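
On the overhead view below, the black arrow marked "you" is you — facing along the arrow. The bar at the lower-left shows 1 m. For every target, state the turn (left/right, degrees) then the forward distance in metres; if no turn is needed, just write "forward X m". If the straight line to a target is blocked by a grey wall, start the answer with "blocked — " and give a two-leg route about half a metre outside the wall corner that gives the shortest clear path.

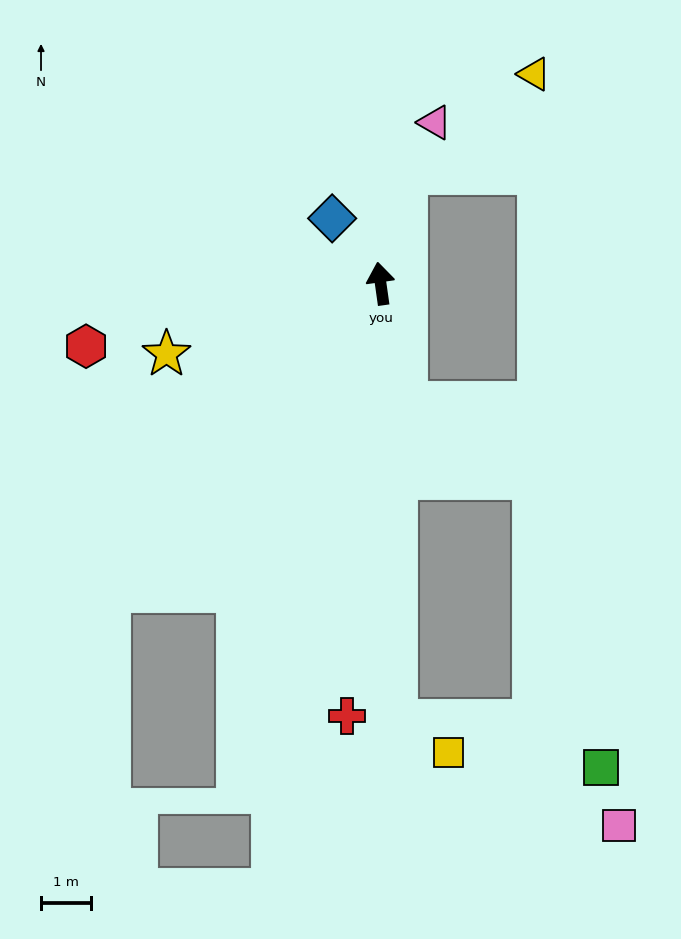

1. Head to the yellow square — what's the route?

blocked — turn left 174°, forward 8.7 m, then turn left 57°, forward 1.2 m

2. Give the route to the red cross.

turn left 167°, forward 8.6 m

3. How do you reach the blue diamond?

turn left 29°, forward 1.6 m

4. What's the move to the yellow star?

turn left 100°, forward 4.5 m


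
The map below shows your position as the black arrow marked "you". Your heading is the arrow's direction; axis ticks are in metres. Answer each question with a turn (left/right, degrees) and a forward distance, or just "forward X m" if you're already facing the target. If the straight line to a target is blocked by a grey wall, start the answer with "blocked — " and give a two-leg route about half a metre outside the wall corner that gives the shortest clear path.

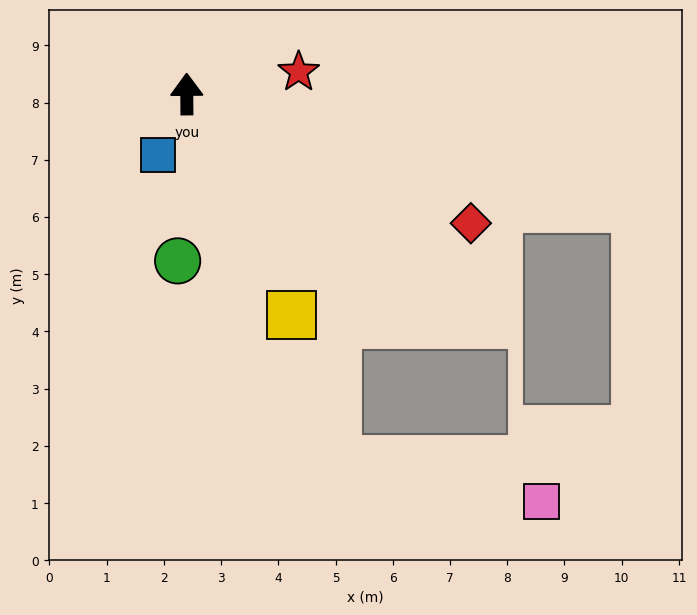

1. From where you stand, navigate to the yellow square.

turn right 155°, forward 4.3 m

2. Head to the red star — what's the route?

turn right 79°, forward 2.0 m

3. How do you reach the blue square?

turn left 154°, forward 1.2 m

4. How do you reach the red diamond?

turn right 115°, forward 5.5 m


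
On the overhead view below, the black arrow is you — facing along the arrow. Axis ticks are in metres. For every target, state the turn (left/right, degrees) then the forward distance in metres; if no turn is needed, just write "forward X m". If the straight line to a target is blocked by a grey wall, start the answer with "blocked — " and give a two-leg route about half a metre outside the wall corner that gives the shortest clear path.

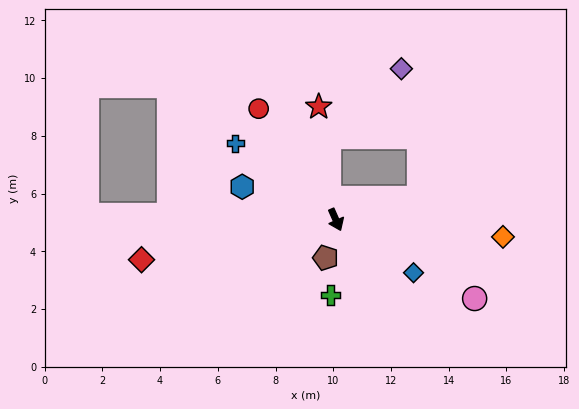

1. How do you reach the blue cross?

turn right 151°, forward 4.4 m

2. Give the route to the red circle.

turn right 169°, forward 4.7 m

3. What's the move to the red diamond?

turn right 102°, forward 6.9 m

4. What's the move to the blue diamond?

turn left 32°, forward 3.3 m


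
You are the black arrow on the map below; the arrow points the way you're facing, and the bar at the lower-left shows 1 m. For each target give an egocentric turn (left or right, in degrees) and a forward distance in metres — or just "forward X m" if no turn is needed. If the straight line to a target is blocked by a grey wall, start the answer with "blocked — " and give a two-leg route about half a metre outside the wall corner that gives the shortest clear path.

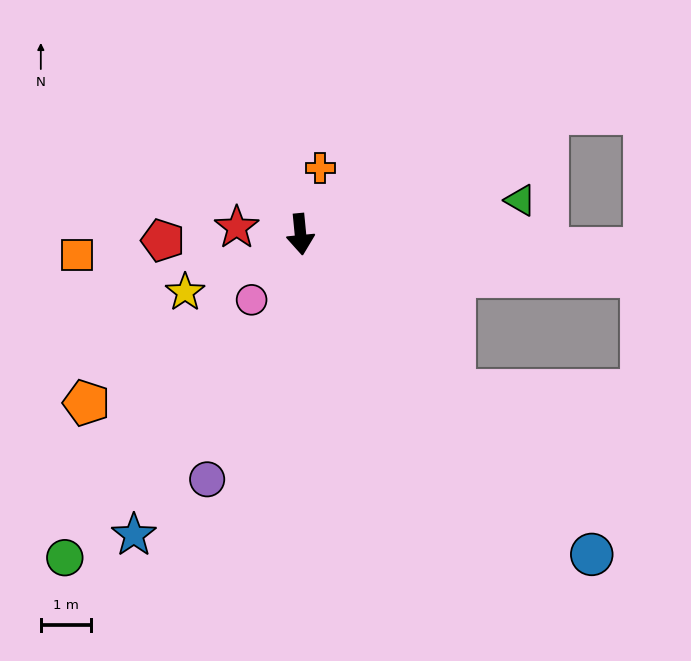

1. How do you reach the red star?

turn right 102°, forward 1.3 m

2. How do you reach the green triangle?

turn left 93°, forward 4.4 m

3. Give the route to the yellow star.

turn right 69°, forward 2.6 m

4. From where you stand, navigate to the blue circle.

turn left 37°, forward 8.6 m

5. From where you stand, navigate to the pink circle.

turn right 42°, forward 1.6 m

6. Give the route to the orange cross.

turn left 158°, forward 1.4 m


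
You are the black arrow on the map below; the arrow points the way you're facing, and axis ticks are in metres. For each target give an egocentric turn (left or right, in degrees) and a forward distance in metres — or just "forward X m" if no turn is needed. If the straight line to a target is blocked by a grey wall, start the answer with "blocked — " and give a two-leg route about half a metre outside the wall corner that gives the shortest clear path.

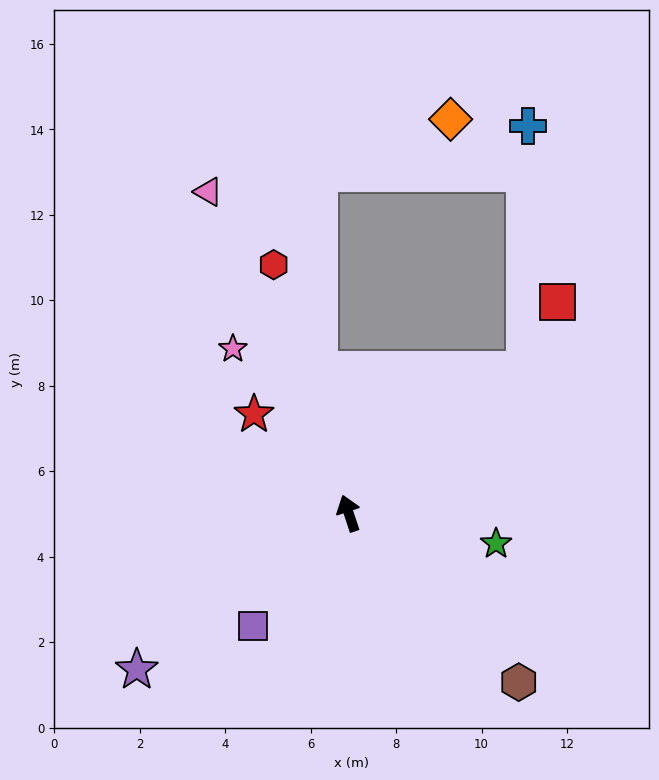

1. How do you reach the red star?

turn left 25°, forward 3.2 m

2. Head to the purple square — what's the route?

turn left 121°, forward 3.5 m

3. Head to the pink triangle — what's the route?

turn left 5°, forward 8.2 m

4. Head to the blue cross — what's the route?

blocked — turn right 69°, forward 5.3 m, then turn left 50°, forward 5.7 m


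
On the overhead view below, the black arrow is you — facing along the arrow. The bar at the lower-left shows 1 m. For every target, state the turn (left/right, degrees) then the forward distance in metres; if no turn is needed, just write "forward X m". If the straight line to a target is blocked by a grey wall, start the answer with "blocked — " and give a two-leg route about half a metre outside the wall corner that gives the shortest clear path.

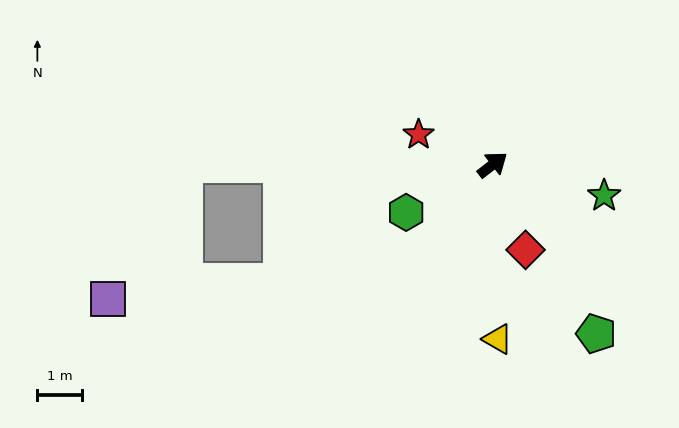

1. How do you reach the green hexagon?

turn left 171°, forward 2.2 m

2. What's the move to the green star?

turn right 53°, forward 2.6 m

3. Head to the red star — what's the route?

turn left 120°, forward 1.8 m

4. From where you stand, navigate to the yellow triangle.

turn right 126°, forward 3.9 m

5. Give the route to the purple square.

blocked — turn left 142°, forward 6.9 m, then turn left 61°, forward 3.5 m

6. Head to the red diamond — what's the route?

turn right 107°, forward 2.0 m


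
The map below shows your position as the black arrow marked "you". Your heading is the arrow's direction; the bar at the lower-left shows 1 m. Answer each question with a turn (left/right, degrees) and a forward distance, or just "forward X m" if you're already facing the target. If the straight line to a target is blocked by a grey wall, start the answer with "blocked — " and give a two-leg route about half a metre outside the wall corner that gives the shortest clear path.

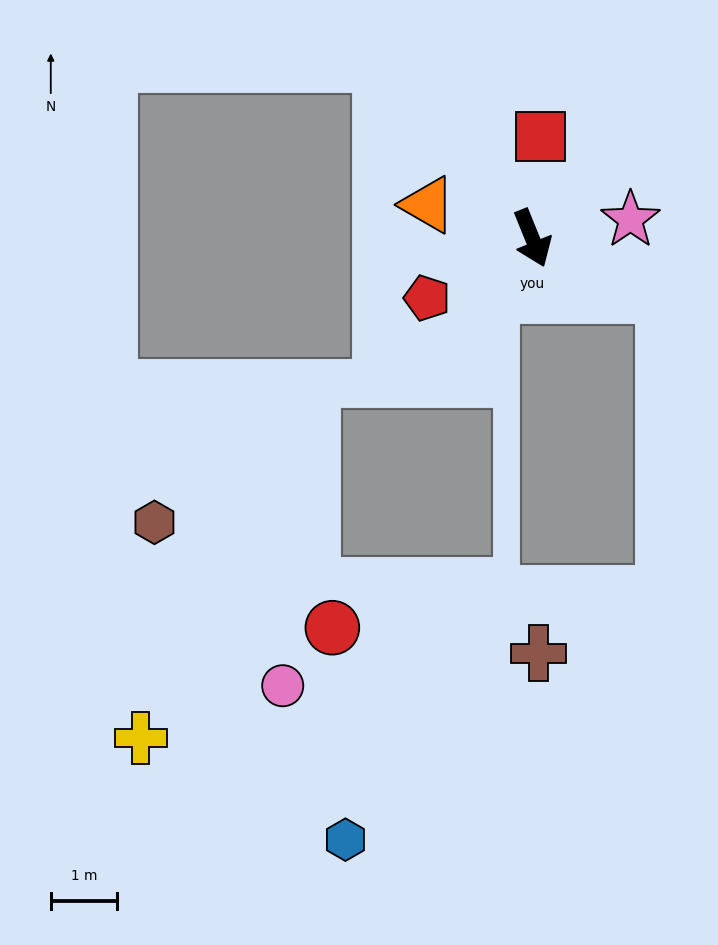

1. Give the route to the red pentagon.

turn right 82°, forward 1.8 m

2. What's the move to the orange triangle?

turn right 130°, forward 1.6 m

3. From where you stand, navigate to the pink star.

turn left 79°, forward 1.5 m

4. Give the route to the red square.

turn left 153°, forward 1.5 m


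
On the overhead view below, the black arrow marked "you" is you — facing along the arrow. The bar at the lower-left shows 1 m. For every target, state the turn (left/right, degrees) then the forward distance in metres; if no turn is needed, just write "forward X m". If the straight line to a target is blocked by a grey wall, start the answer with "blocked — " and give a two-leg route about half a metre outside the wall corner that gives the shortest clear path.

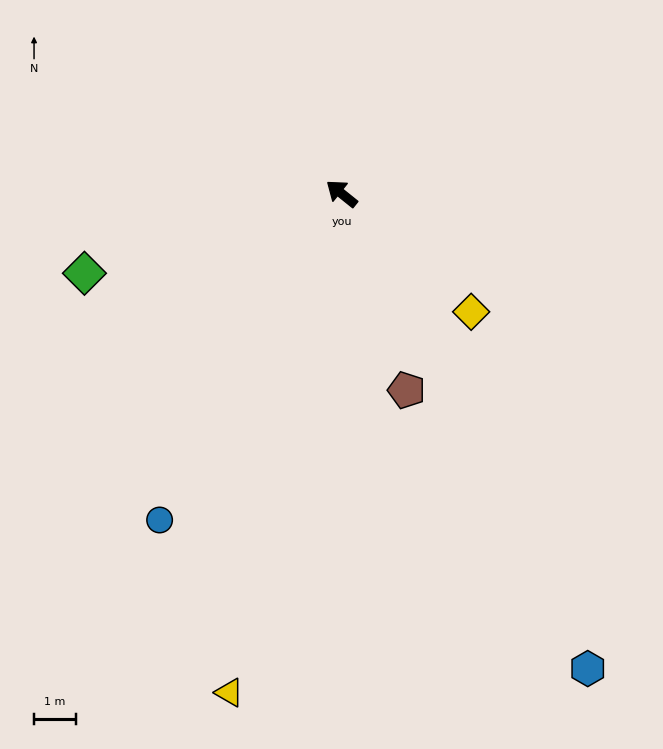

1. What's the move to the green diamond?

turn left 56°, forward 6.4 m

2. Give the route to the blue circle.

turn left 100°, forward 8.9 m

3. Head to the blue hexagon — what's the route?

turn left 156°, forward 12.8 m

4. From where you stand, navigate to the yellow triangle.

turn left 116°, forward 12.2 m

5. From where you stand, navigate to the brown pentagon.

turn left 147°, forward 4.9 m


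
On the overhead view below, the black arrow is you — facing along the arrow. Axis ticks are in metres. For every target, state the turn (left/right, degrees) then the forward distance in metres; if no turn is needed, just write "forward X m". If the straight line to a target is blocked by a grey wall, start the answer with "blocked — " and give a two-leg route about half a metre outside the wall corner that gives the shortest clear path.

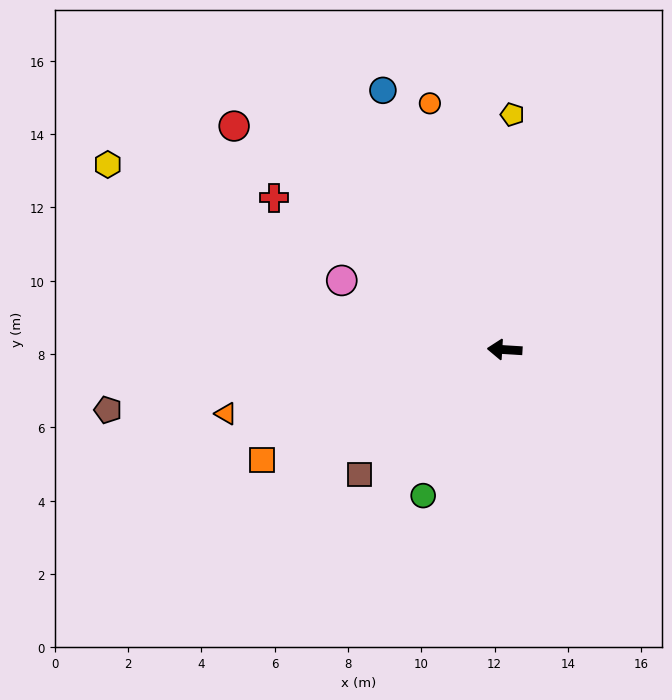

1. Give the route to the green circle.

turn left 64°, forward 4.6 m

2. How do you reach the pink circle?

turn right 19°, forward 4.8 m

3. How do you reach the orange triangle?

turn left 16°, forward 7.8 m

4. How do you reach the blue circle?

turn right 61°, forward 7.8 m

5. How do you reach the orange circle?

turn right 70°, forward 7.0 m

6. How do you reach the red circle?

turn right 36°, forward 9.6 m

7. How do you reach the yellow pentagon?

turn right 88°, forward 6.4 m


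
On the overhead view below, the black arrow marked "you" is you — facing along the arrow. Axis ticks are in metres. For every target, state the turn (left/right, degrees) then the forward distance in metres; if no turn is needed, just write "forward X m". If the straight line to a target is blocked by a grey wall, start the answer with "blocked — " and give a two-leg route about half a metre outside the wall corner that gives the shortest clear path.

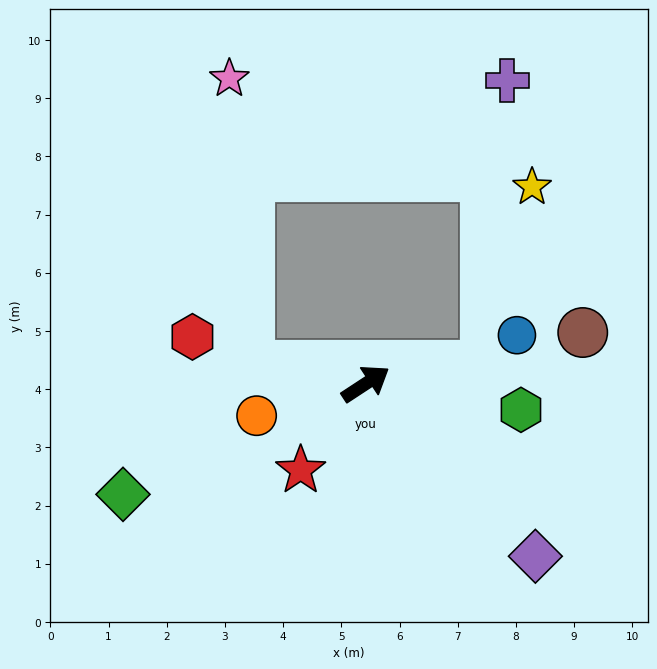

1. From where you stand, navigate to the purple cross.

blocked — turn right 25°, forward 2.1 m, then turn left 77°, forward 4.9 m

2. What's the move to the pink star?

blocked — turn left 138°, forward 2.0 m, then turn right 77°, forward 4.9 m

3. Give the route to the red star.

turn right 160°, forward 1.9 m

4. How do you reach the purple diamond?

turn right 79°, forward 4.2 m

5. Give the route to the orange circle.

turn left 163°, forward 2.0 m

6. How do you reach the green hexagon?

turn right 43°, forward 2.7 m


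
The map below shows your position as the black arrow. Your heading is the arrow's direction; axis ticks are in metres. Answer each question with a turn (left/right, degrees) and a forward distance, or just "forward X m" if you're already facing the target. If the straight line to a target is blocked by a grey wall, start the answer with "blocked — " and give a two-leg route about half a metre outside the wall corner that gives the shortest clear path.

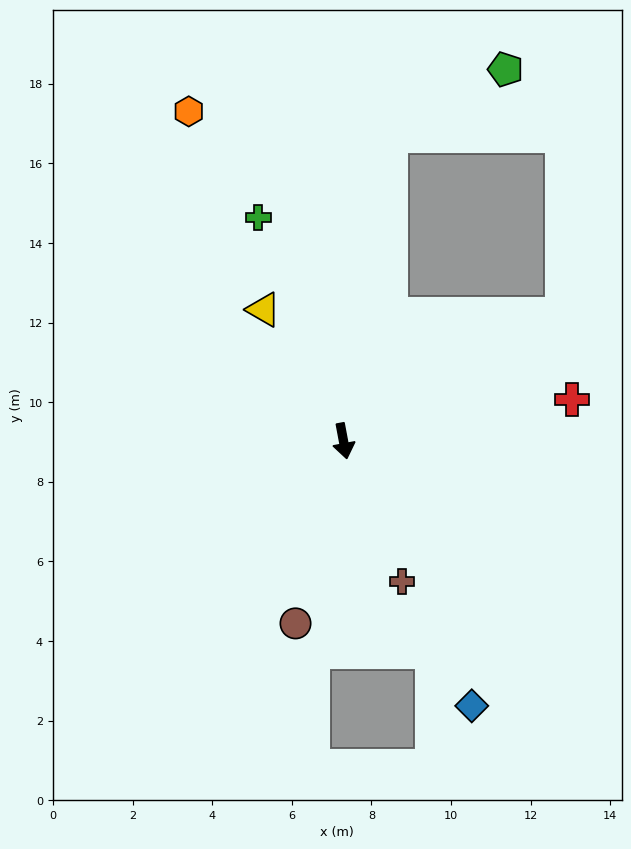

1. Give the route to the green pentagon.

blocked — turn left 160°, forward 7.8 m, then turn right 50°, forward 3.3 m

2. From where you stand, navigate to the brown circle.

turn right 25°, forward 4.7 m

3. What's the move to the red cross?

turn left 90°, forward 5.8 m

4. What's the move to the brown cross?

turn left 12°, forward 3.8 m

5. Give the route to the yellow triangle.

turn right 159°, forward 3.9 m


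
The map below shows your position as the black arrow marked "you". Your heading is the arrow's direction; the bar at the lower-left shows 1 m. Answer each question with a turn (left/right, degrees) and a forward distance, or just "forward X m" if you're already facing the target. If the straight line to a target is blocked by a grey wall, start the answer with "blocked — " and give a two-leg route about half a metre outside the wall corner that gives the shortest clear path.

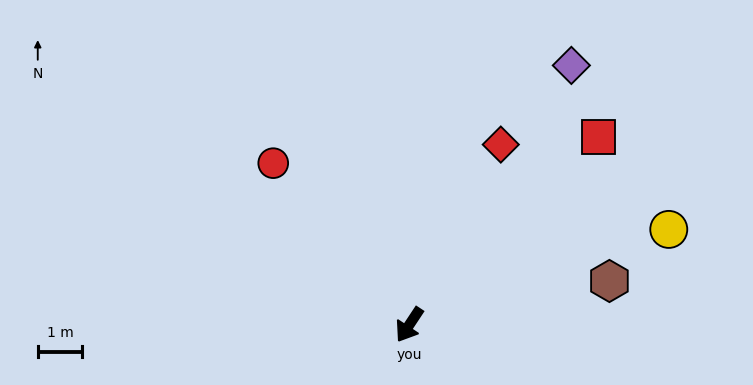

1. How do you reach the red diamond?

turn right 173°, forward 4.5 m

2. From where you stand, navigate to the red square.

turn left 168°, forward 6.0 m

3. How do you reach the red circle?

turn right 106°, forward 4.8 m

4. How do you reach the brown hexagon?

turn left 136°, forward 4.6 m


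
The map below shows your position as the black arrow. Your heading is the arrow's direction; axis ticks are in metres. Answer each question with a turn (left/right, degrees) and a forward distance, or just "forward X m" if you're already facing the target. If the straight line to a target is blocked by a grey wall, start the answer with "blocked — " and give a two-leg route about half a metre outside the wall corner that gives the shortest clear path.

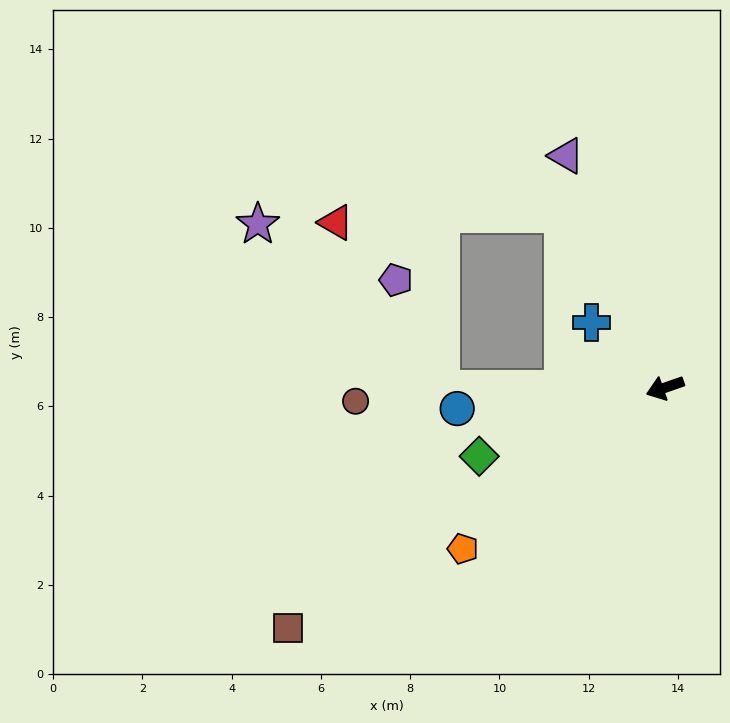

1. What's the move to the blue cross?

turn right 61°, forward 2.2 m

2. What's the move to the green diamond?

forward 4.4 m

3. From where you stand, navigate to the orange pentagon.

turn left 19°, forward 5.8 m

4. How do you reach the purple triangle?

turn right 86°, forward 5.6 m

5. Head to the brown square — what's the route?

turn left 13°, forward 10.0 m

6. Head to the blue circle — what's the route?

turn right 14°, forward 4.7 m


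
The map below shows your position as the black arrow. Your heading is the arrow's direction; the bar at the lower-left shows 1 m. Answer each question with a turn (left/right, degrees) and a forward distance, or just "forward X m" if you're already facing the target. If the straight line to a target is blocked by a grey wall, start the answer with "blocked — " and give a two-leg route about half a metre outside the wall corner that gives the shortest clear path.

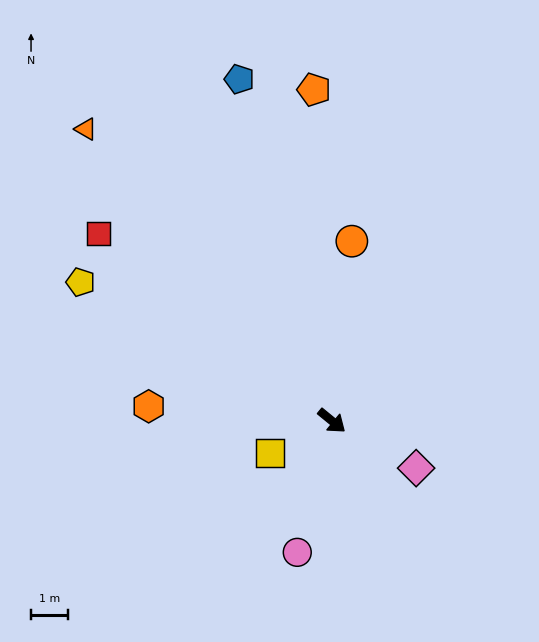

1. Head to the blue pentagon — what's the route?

turn left 144°, forward 9.6 m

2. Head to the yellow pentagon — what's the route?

turn right 170°, forward 7.8 m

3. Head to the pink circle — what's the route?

turn right 65°, forward 3.7 m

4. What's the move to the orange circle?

turn left 123°, forward 4.9 m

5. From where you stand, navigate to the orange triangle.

turn left 169°, forward 10.3 m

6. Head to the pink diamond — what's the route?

turn left 10°, forward 2.6 m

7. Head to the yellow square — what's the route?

turn right 113°, forward 1.9 m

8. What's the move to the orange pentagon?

turn left 132°, forward 9.0 m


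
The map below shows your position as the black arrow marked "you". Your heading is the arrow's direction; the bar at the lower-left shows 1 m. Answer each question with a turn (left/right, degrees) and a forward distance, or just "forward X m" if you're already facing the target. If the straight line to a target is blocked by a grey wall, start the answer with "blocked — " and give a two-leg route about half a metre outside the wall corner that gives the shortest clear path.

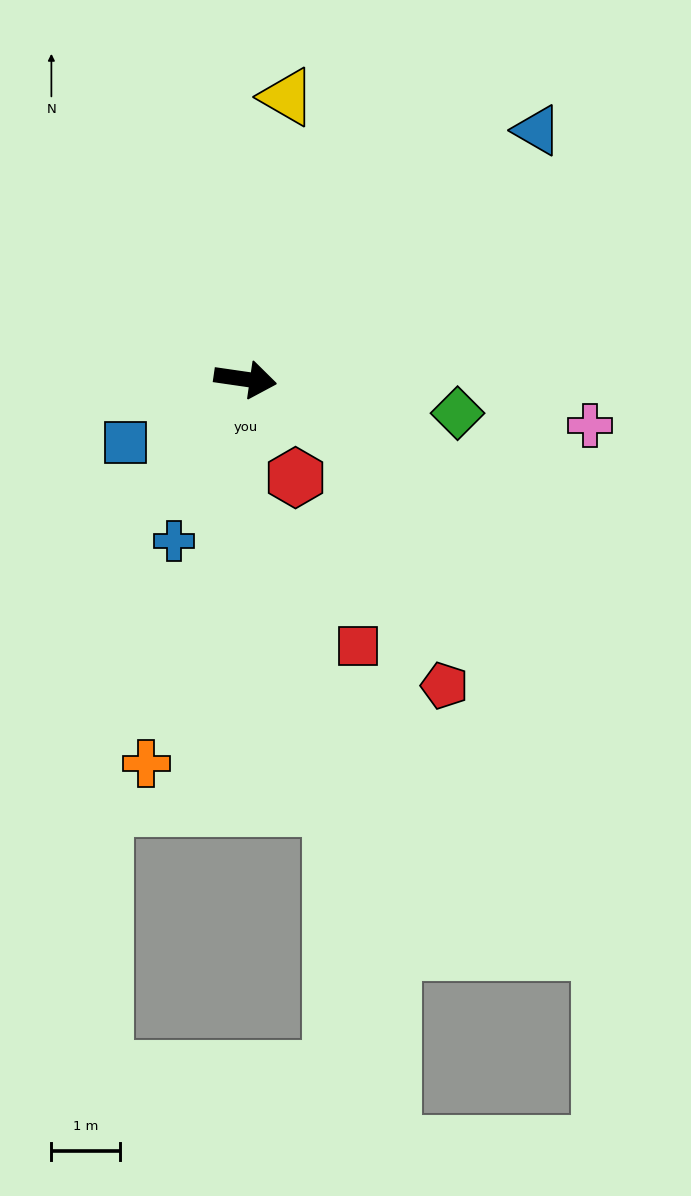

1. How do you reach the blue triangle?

turn left 49°, forward 5.6 m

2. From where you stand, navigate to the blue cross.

turn right 106°, forward 2.6 m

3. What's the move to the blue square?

turn right 144°, forward 2.0 m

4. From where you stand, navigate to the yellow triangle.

turn left 90°, forward 4.2 m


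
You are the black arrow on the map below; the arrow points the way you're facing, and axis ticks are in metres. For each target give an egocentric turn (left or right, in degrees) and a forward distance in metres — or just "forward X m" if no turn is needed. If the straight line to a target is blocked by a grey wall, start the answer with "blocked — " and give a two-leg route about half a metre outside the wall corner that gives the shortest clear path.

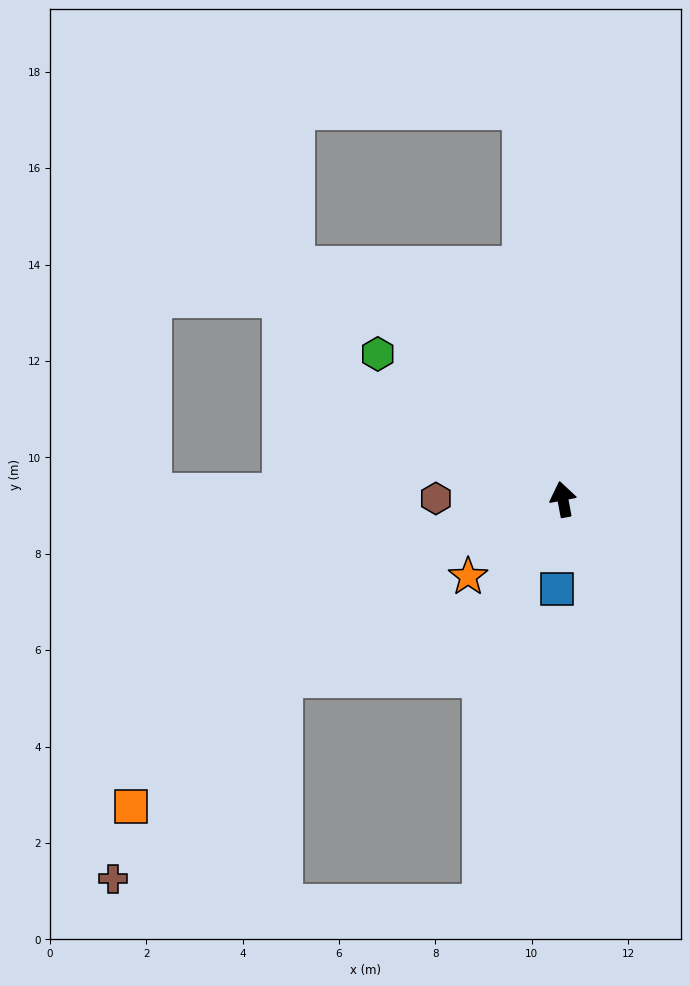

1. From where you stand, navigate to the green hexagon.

turn left 41°, forward 4.9 m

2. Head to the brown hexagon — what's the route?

turn left 79°, forward 2.6 m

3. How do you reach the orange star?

turn left 119°, forward 2.5 m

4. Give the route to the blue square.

turn left 166°, forward 1.9 m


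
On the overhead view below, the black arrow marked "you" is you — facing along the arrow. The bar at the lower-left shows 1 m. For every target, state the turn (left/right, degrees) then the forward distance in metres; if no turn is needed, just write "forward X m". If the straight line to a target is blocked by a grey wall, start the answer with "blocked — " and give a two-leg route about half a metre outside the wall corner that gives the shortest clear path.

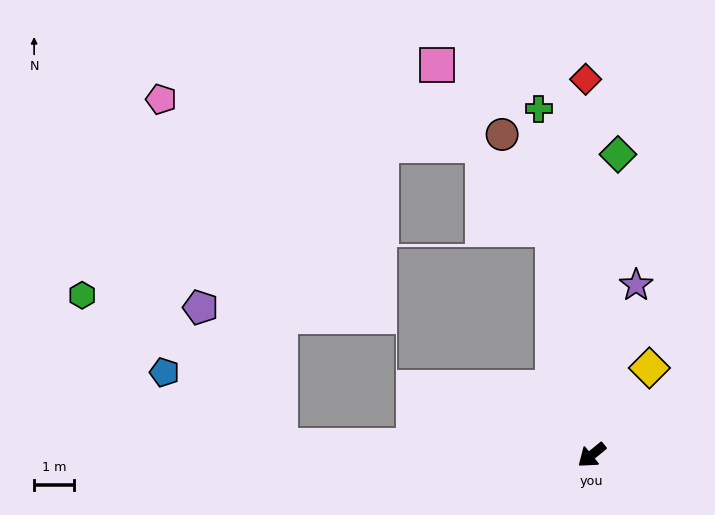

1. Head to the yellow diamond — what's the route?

turn right 163°, forward 2.6 m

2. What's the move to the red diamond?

turn right 128°, forward 9.4 m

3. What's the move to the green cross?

turn right 120°, forward 8.8 m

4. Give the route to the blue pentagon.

blocked — turn right 41°, forward 7.8 m, then turn right 30°, forward 3.4 m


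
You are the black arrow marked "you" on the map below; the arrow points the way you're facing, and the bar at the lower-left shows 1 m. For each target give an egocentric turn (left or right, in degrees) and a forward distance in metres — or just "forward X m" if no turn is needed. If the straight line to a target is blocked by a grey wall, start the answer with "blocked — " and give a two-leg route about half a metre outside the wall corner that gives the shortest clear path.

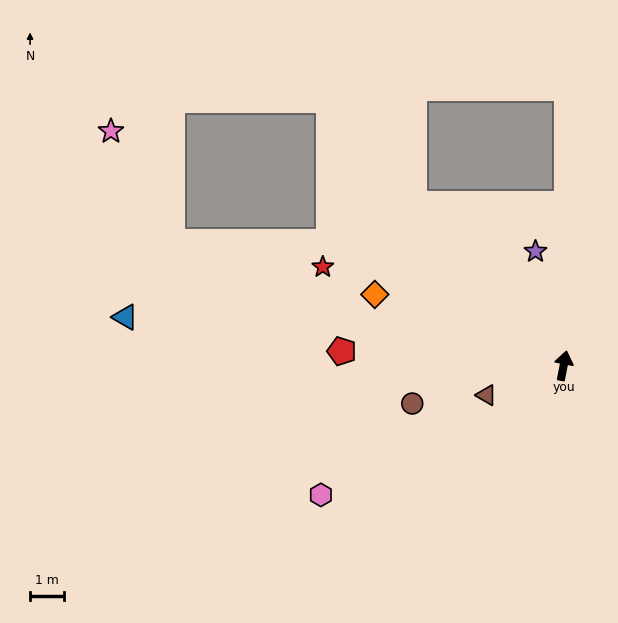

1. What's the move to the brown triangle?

turn left 122°, forward 2.5 m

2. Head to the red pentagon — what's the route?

turn left 97°, forward 6.6 m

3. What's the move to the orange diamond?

turn left 80°, forward 6.0 m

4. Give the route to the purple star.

turn left 25°, forward 3.5 m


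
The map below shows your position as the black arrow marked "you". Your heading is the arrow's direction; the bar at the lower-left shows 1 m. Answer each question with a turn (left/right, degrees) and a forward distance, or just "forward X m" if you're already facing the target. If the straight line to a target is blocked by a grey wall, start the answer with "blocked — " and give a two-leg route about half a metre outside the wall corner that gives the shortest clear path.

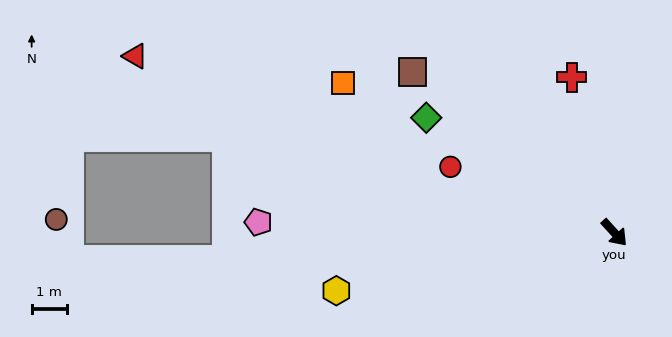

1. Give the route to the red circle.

turn right 154°, forward 5.1 m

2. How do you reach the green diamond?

turn right 164°, forward 6.3 m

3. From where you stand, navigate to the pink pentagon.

turn right 134°, forward 10.2 m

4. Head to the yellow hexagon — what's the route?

turn right 121°, forward 8.1 m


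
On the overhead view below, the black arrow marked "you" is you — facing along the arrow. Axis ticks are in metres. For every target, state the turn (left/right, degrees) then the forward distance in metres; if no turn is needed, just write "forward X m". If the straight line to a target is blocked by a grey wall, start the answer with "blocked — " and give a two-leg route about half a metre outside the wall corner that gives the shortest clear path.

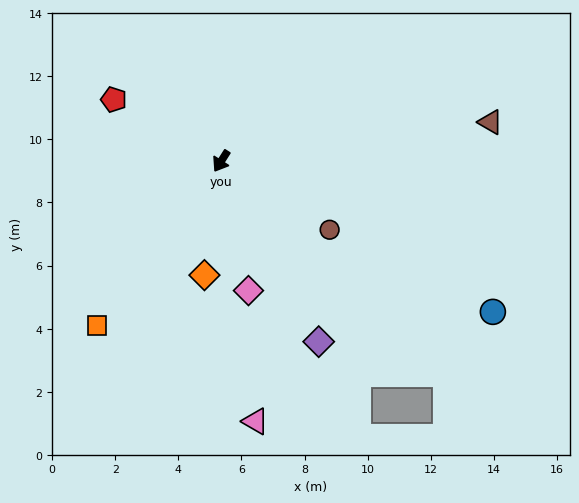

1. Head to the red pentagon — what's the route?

turn right 87°, forward 3.9 m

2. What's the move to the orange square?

turn right 5°, forward 6.5 m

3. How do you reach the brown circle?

turn left 90°, forward 4.1 m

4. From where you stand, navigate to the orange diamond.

turn left 24°, forward 3.7 m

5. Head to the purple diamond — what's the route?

turn left 61°, forward 6.5 m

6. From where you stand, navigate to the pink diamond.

turn left 44°, forward 4.2 m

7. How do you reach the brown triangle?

turn left 131°, forward 8.6 m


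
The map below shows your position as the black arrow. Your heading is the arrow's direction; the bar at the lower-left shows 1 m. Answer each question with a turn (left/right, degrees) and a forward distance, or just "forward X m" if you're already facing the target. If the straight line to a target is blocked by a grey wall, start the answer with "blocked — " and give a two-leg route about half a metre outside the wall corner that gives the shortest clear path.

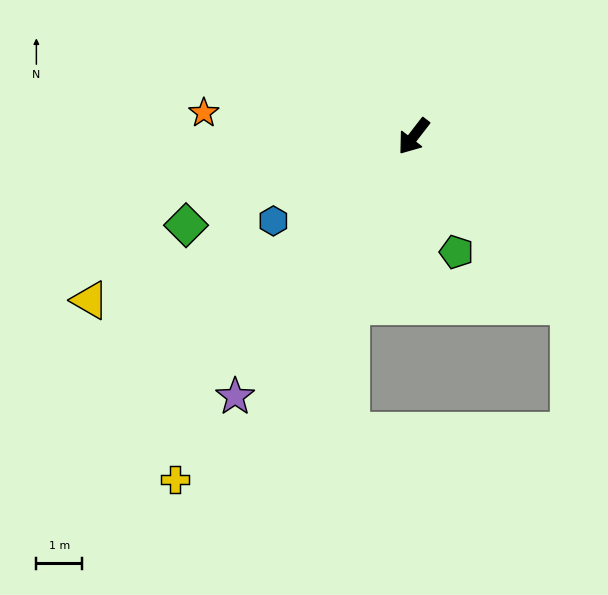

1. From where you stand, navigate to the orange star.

turn right 59°, forward 4.6 m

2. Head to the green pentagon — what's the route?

turn left 58°, forward 2.7 m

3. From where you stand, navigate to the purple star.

turn left 3°, forward 6.9 m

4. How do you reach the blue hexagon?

turn right 21°, forward 3.6 m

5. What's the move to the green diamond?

turn right 31°, forward 5.3 m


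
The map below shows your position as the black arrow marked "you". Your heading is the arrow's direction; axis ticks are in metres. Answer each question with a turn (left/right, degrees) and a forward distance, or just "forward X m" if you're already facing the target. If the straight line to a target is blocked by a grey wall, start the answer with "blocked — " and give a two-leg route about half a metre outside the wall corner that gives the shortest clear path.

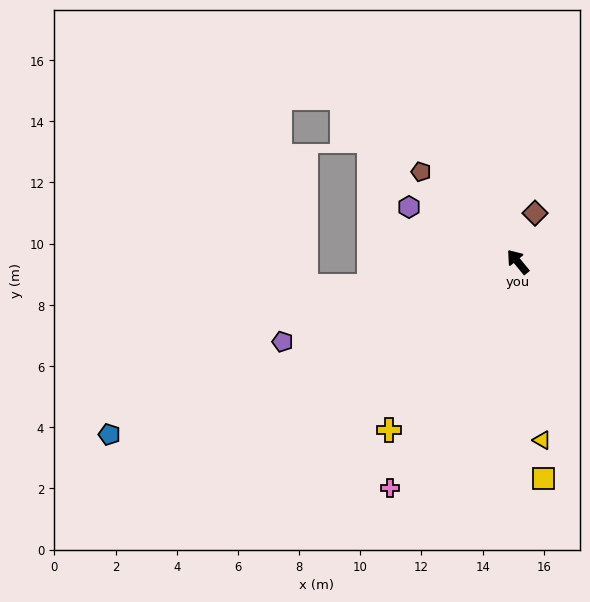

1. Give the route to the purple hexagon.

turn left 24°, forward 4.0 m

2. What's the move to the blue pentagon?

turn left 74°, forward 14.5 m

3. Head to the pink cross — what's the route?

turn left 111°, forward 8.5 m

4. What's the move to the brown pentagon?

turn left 8°, forward 4.3 m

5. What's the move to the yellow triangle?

turn left 149°, forward 5.9 m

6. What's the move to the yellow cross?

turn left 103°, forward 6.9 m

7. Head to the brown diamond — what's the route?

turn right 59°, forward 1.7 m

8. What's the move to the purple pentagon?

turn left 69°, forward 8.1 m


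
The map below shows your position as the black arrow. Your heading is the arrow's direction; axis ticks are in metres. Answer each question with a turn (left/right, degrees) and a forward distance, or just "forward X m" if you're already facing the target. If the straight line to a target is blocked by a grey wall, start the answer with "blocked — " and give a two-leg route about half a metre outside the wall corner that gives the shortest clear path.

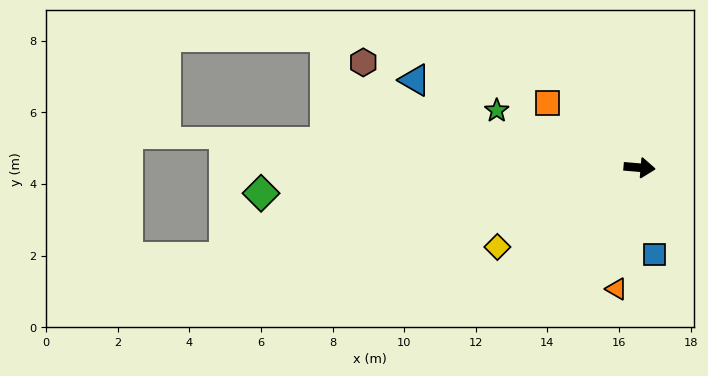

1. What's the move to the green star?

turn left 163°, forward 4.3 m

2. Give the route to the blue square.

turn right 75°, forward 2.5 m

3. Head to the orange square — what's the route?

turn left 150°, forward 3.1 m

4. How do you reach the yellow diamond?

turn right 146°, forward 4.5 m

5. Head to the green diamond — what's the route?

turn right 171°, forward 10.6 m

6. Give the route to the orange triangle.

turn right 96°, forward 3.4 m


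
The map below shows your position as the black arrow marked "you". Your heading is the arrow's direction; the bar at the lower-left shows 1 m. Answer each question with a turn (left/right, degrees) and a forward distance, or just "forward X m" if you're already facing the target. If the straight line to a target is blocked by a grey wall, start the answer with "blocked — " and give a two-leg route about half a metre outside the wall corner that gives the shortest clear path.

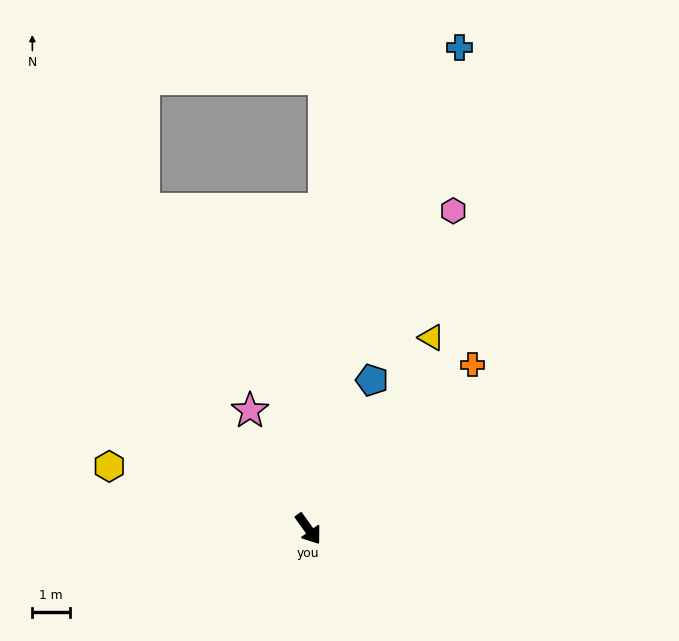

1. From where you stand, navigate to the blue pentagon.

turn left 121°, forward 4.3 m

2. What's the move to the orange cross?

turn left 99°, forward 6.2 m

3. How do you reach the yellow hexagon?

turn right 143°, forward 5.5 m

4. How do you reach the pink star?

turn left 170°, forward 3.5 m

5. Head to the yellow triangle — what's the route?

turn left 112°, forward 6.1 m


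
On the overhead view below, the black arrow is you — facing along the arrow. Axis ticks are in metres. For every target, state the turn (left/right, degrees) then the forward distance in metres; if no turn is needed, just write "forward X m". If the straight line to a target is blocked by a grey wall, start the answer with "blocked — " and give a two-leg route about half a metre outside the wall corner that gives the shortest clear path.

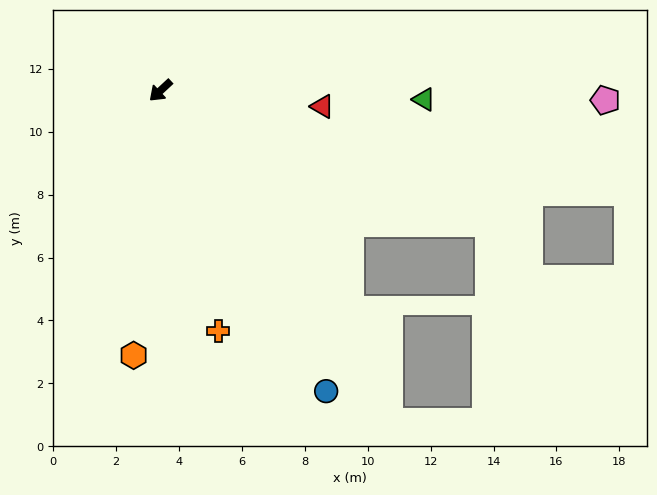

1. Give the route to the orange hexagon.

turn left 41°, forward 8.5 m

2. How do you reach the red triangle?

turn left 132°, forward 5.2 m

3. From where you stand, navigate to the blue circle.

turn left 76°, forward 10.9 m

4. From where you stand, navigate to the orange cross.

turn left 61°, forward 7.9 m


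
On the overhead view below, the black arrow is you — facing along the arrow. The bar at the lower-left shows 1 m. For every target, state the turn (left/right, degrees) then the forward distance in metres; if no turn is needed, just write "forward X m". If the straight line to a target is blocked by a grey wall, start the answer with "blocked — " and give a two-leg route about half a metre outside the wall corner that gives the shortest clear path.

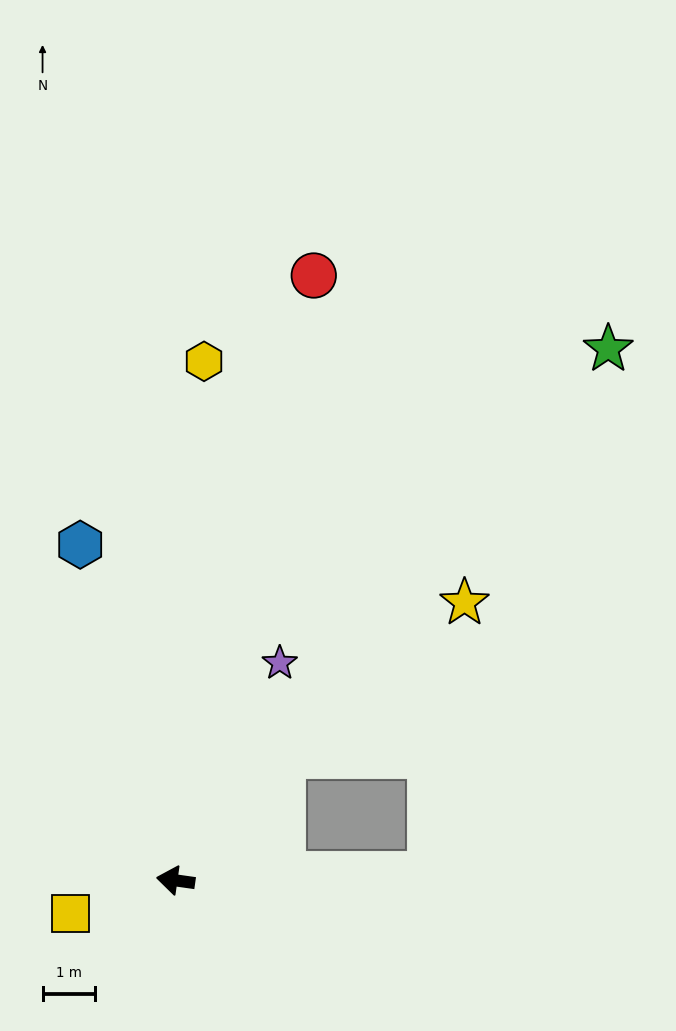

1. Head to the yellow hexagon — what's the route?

turn right 85°, forward 9.8 m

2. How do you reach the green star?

turn right 121°, forward 13.0 m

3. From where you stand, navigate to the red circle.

turn right 95°, forward 11.7 m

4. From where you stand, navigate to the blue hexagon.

turn right 66°, forward 6.6 m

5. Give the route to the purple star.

turn right 108°, forward 4.6 m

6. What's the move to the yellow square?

turn left 25°, forward 2.1 m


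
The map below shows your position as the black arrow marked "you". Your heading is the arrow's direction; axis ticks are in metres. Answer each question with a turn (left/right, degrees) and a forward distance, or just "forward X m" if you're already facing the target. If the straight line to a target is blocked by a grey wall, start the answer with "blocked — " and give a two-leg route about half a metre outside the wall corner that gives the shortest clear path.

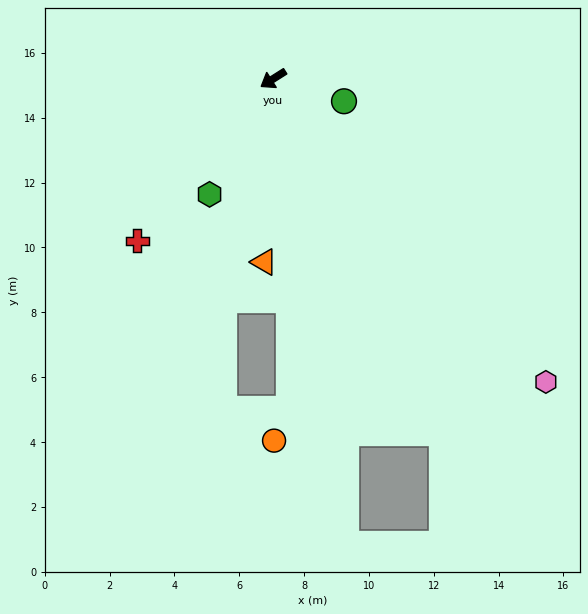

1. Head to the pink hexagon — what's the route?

turn left 100°, forward 12.6 m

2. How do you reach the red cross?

turn left 18°, forward 6.5 m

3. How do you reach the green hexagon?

turn left 29°, forward 4.1 m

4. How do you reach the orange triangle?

turn left 55°, forward 5.7 m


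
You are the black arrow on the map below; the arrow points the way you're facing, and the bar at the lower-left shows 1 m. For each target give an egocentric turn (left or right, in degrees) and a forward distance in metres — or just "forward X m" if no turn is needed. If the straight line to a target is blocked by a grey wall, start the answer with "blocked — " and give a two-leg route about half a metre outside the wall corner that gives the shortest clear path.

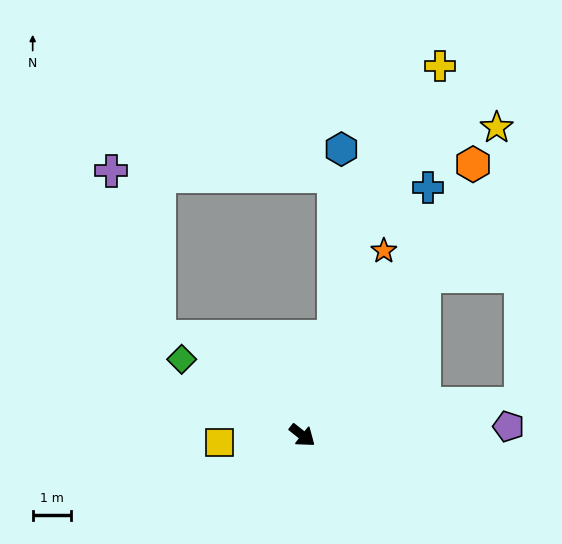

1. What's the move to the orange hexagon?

turn left 96°, forward 8.4 m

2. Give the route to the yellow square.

turn right 137°, forward 2.2 m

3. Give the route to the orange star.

turn left 105°, forward 5.3 m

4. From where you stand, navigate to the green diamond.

turn right 174°, forward 3.8 m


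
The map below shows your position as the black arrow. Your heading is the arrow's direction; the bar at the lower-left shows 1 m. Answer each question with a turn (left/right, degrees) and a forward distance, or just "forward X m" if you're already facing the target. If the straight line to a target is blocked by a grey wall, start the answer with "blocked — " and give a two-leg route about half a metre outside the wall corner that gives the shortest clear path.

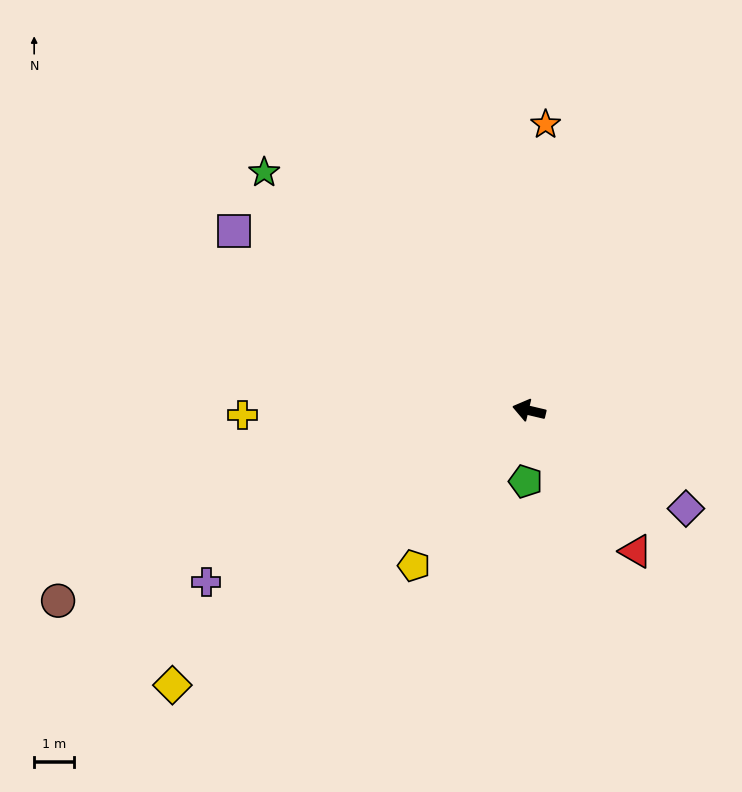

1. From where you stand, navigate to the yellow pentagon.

turn left 67°, forward 4.8 m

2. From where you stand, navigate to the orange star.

turn right 80°, forward 7.1 m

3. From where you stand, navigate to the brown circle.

turn left 35°, forward 12.7 m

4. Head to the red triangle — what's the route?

turn left 140°, forward 4.4 m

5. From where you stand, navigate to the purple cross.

turn left 41°, forward 9.1 m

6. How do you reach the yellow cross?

turn left 14°, forward 7.1 m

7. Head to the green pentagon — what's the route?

turn left 100°, forward 1.8 m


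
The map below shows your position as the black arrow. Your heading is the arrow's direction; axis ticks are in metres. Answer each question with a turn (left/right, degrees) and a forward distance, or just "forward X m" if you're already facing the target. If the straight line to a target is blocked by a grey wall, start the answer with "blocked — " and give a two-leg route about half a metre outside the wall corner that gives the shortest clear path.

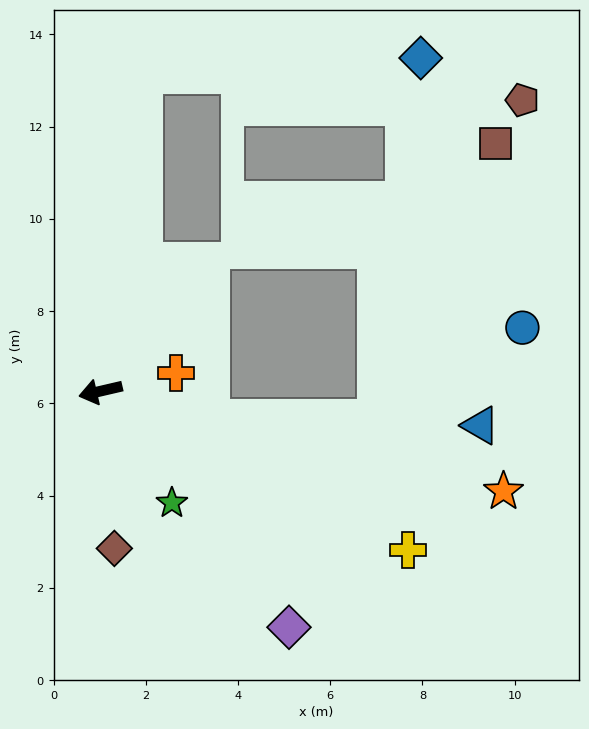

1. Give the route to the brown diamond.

turn left 82°, forward 3.4 m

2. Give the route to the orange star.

turn left 153°, forward 9.0 m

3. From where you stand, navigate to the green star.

turn left 110°, forward 2.9 m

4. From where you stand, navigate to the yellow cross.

turn left 140°, forward 7.5 m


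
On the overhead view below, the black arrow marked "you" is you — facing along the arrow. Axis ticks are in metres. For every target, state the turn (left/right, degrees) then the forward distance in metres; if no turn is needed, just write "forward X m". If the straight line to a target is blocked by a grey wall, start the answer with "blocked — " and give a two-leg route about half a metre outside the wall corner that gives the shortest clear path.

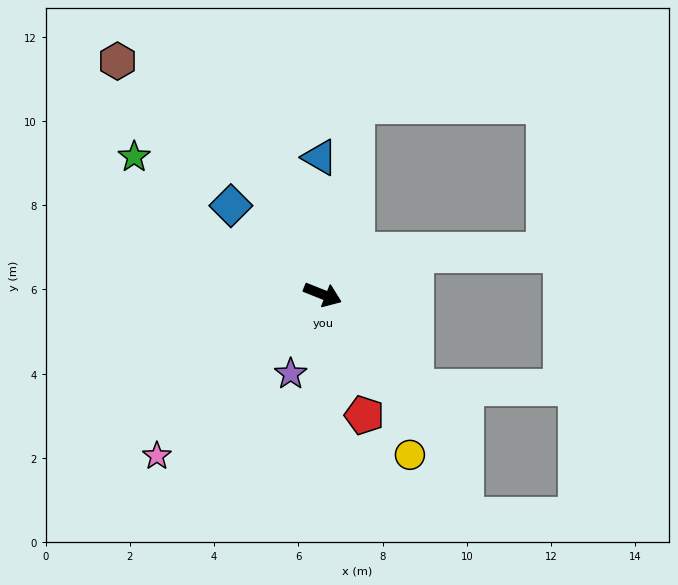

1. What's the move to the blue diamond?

turn left 158°, forward 3.0 m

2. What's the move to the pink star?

turn right 114°, forward 5.5 m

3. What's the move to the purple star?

turn right 90°, forward 2.0 m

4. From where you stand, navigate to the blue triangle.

turn left 113°, forward 3.3 m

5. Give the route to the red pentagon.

turn right 49°, forward 3.0 m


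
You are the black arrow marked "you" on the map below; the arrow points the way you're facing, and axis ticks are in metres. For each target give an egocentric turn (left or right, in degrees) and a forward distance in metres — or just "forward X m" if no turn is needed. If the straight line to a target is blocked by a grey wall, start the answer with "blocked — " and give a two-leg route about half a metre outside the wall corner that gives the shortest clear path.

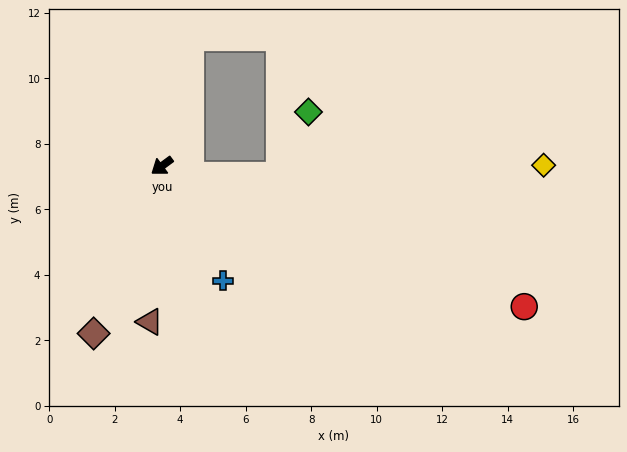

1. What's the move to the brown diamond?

turn left 31°, forward 5.5 m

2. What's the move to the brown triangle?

turn left 49°, forward 4.8 m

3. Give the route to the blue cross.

turn left 82°, forward 4.0 m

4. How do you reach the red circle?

turn left 122°, forward 11.9 m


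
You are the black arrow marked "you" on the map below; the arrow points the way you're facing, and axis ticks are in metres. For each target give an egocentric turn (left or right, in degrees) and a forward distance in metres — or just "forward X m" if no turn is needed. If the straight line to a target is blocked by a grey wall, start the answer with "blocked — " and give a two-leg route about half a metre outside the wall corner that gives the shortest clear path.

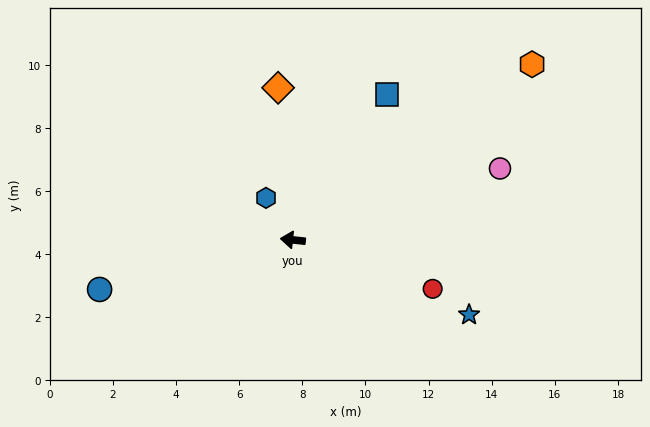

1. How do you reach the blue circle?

turn left 20°, forward 6.3 m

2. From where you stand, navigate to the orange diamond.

turn right 78°, forward 4.8 m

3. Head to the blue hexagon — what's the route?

turn right 51°, forward 1.6 m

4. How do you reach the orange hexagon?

turn right 138°, forward 9.4 m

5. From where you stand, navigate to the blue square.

turn right 117°, forward 5.5 m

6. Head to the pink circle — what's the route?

turn right 155°, forward 6.9 m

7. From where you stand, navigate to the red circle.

turn left 167°, forward 4.7 m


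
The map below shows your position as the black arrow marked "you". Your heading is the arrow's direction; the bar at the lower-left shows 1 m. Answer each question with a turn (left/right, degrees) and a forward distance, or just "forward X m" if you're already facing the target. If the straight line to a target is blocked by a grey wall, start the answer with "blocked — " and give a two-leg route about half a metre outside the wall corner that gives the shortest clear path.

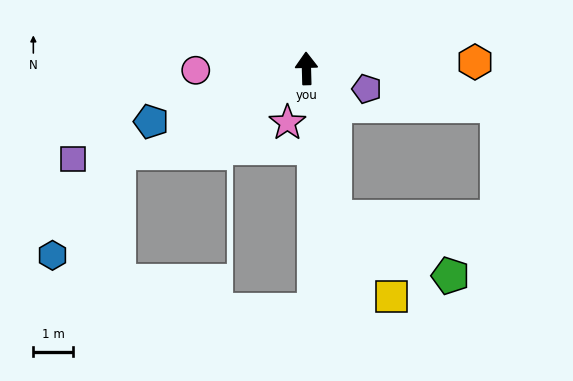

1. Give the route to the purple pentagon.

turn right 110°, forward 1.6 m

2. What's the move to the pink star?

turn left 159°, forward 1.4 m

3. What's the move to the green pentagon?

blocked — turn right 170°, forward 3.8 m, then turn left 51°, forward 3.2 m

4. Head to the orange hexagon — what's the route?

turn right 89°, forward 4.2 m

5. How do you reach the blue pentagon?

turn left 107°, forward 4.1 m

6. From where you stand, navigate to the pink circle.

turn left 89°, forward 2.8 m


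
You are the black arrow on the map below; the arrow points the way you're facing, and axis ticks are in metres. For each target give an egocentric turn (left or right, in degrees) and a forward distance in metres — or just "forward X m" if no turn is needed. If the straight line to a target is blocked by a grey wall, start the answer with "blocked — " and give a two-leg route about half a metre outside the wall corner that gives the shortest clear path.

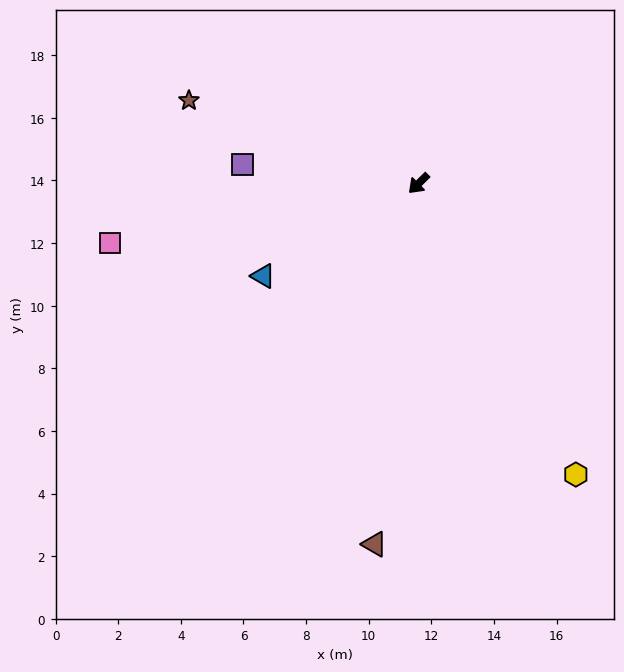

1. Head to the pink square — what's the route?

turn right 34°, forward 10.0 m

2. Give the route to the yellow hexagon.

turn left 74°, forward 10.6 m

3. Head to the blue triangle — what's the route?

turn right 14°, forward 5.8 m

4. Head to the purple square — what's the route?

turn right 51°, forward 5.7 m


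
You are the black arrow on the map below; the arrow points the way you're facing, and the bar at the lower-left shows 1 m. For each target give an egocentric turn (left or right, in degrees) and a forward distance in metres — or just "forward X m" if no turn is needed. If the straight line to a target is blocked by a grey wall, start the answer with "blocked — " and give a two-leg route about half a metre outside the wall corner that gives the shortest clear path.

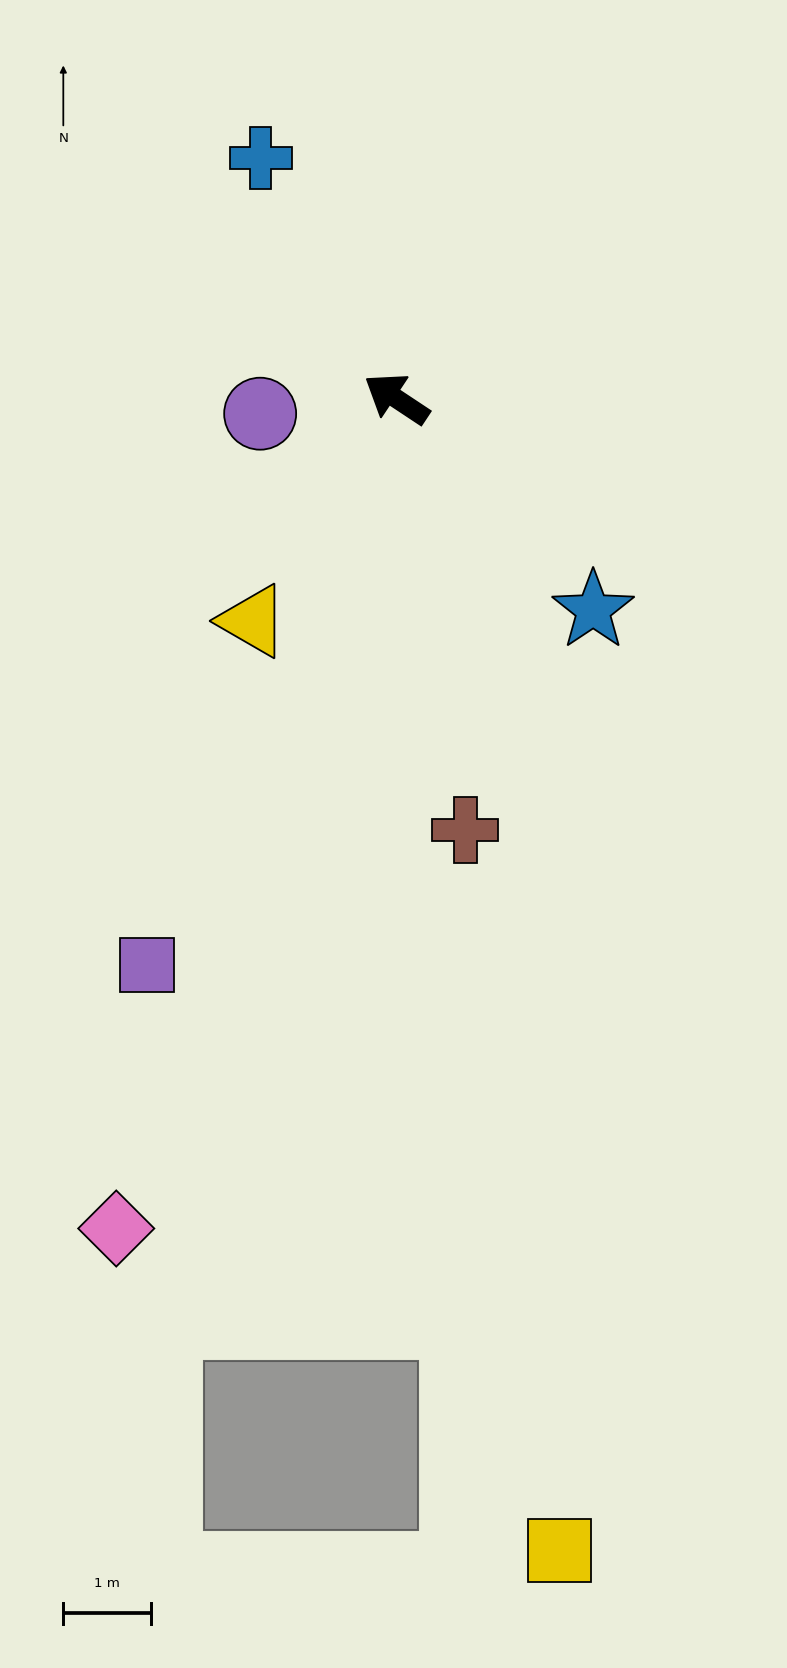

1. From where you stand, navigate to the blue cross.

turn right 27°, forward 3.1 m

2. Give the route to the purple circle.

turn left 40°, forward 1.6 m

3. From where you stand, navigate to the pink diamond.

turn left 105°, forward 10.0 m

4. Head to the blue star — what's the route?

turn left 166°, forward 3.3 m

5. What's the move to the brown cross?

turn left 133°, forward 5.0 m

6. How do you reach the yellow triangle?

turn left 91°, forward 3.0 m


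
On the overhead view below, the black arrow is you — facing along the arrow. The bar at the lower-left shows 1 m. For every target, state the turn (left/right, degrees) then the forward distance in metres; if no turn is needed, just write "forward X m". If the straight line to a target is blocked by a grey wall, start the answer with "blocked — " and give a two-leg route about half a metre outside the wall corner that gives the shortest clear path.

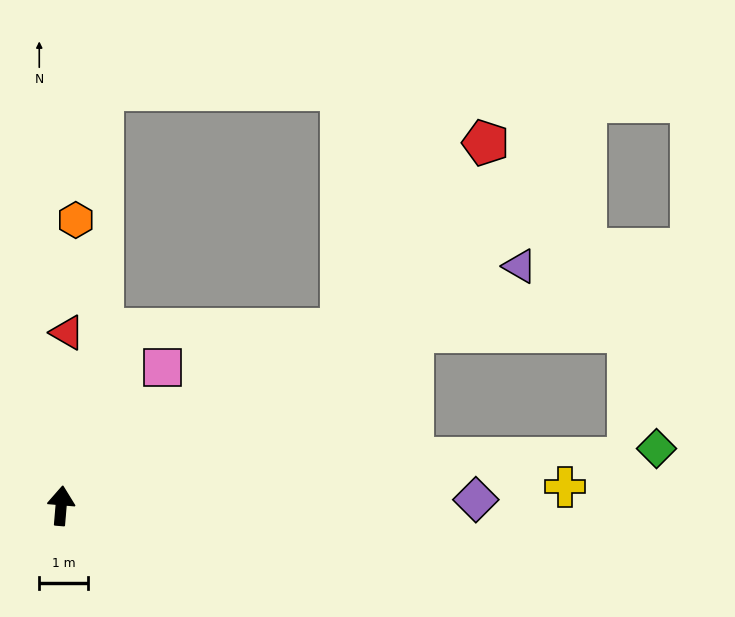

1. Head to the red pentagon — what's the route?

blocked — turn right 53°, forward 6.8 m, then turn left 20°, forward 4.8 m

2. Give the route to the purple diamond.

turn right 84°, forward 8.5 m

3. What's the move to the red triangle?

turn left 3°, forward 3.5 m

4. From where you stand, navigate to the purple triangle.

turn right 58°, forward 10.5 m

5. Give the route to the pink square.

turn right 31°, forward 3.5 m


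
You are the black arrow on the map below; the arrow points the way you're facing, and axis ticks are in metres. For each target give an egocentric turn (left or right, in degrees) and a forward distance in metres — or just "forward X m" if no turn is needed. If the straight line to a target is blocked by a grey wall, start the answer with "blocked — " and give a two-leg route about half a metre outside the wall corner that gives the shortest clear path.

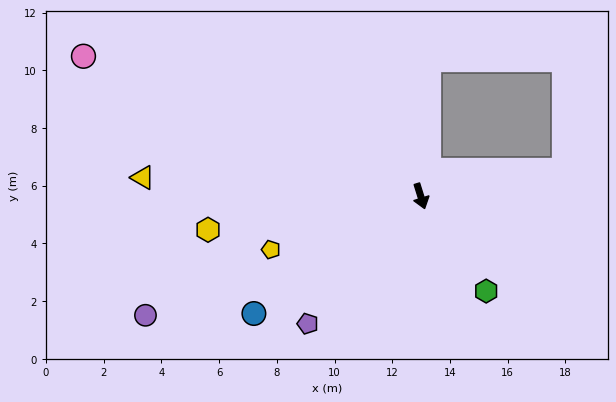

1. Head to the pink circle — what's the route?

turn right 130°, forward 12.6 m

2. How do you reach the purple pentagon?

turn right 59°, forward 5.9 m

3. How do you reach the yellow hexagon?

turn right 98°, forward 7.5 m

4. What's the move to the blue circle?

turn right 72°, forward 7.1 m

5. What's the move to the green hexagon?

turn left 17°, forward 4.0 m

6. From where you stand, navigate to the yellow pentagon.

turn right 88°, forward 5.5 m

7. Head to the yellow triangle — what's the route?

turn right 111°, forward 9.7 m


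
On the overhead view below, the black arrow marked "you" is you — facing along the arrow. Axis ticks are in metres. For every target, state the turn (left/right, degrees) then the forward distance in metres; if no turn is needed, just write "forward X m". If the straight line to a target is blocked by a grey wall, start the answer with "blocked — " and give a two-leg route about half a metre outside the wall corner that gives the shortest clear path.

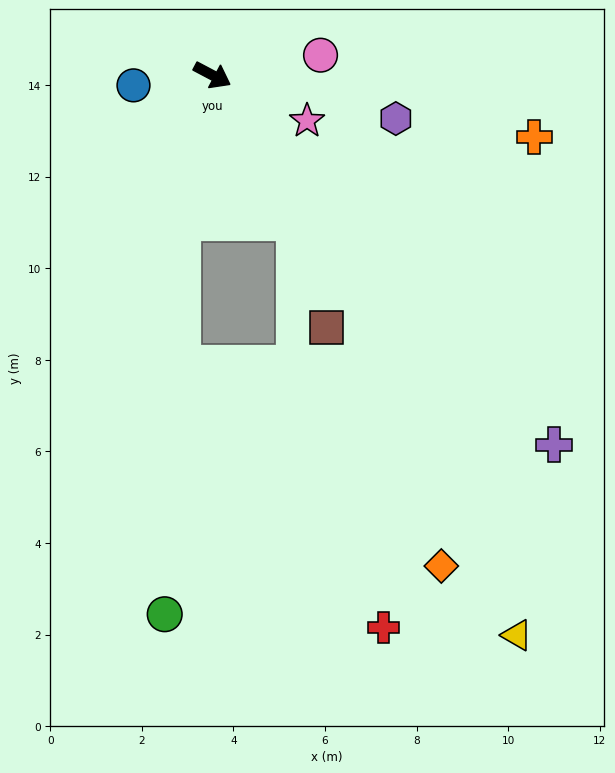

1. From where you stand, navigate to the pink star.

turn left 2°, forward 2.3 m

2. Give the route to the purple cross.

turn right 19°, forward 11.0 m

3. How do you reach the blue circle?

turn right 145°, forward 1.7 m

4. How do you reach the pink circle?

turn left 38°, forward 2.4 m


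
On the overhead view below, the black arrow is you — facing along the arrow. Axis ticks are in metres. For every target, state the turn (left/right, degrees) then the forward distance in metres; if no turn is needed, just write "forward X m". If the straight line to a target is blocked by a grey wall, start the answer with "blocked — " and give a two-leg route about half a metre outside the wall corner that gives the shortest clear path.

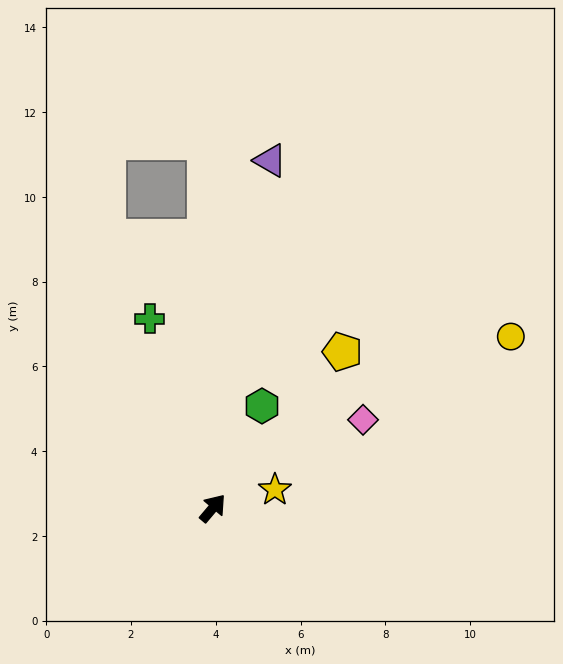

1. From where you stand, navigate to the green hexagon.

turn left 14°, forward 2.7 m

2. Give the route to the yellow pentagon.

forward 4.8 m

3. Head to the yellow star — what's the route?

turn right 33°, forward 1.5 m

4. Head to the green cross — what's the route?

turn left 59°, forward 4.7 m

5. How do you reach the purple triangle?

turn left 31°, forward 8.3 m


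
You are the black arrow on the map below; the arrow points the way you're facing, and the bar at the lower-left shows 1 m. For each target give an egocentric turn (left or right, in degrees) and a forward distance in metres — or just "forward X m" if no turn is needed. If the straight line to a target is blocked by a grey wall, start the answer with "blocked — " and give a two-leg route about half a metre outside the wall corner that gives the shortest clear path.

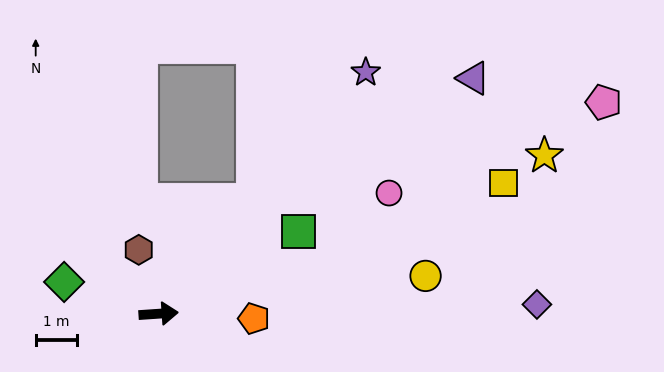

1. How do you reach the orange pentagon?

turn right 7°, forward 2.3 m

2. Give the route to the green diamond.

turn left 158°, forward 2.4 m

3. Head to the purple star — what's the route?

turn left 45°, forward 7.7 m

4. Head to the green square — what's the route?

turn left 27°, forward 3.9 m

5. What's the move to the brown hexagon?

turn left 103°, forward 1.6 m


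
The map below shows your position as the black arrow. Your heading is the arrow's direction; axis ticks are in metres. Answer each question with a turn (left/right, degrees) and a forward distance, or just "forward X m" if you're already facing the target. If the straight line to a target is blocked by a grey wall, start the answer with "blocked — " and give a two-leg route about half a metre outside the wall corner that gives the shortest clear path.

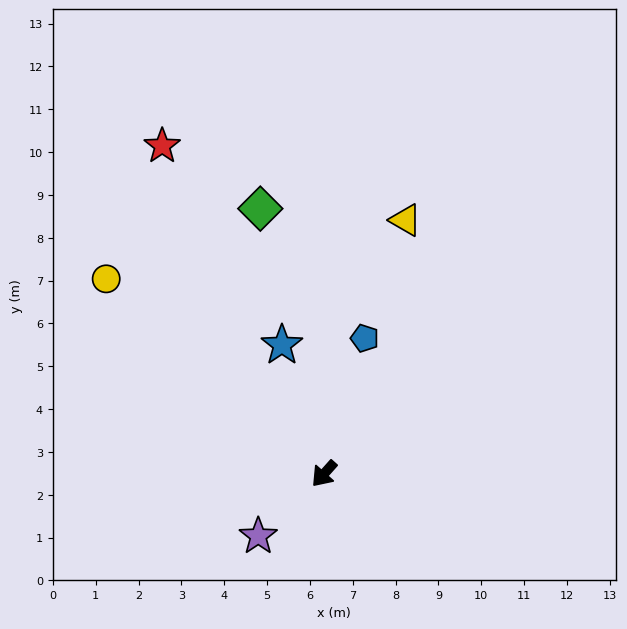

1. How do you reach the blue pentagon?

turn right 155°, forward 3.3 m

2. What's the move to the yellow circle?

turn right 90°, forward 6.8 m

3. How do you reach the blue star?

turn right 120°, forward 3.2 m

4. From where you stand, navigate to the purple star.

turn right 5°, forward 2.1 m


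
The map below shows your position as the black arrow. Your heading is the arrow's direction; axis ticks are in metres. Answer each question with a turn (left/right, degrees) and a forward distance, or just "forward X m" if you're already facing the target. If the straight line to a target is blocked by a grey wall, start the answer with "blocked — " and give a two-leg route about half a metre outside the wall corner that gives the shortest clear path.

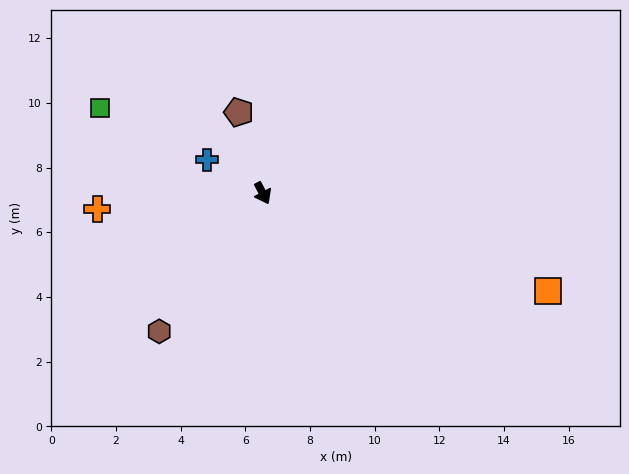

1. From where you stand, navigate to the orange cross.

turn right 112°, forward 5.1 m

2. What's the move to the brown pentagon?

turn left 169°, forward 2.6 m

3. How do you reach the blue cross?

turn right 149°, forward 2.0 m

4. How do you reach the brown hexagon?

turn right 64°, forward 5.3 m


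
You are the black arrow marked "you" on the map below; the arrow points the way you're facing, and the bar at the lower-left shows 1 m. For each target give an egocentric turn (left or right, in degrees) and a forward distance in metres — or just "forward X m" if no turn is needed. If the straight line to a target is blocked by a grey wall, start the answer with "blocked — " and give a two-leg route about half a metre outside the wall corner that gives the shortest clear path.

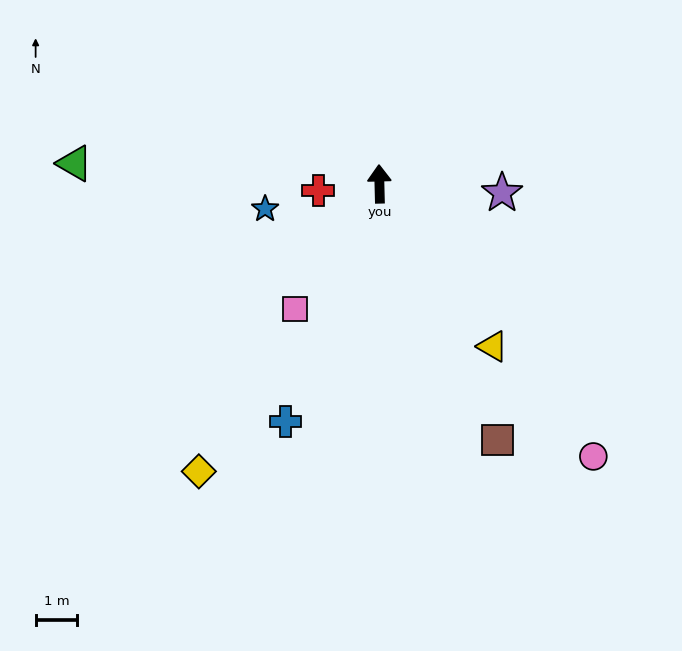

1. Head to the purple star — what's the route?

turn right 96°, forward 2.9 m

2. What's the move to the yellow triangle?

turn right 147°, forward 4.7 m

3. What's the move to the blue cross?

turn left 157°, forward 6.1 m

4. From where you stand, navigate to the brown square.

turn right 157°, forward 6.7 m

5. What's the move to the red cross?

turn left 95°, forward 1.5 m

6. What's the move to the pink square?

turn left 145°, forward 3.6 m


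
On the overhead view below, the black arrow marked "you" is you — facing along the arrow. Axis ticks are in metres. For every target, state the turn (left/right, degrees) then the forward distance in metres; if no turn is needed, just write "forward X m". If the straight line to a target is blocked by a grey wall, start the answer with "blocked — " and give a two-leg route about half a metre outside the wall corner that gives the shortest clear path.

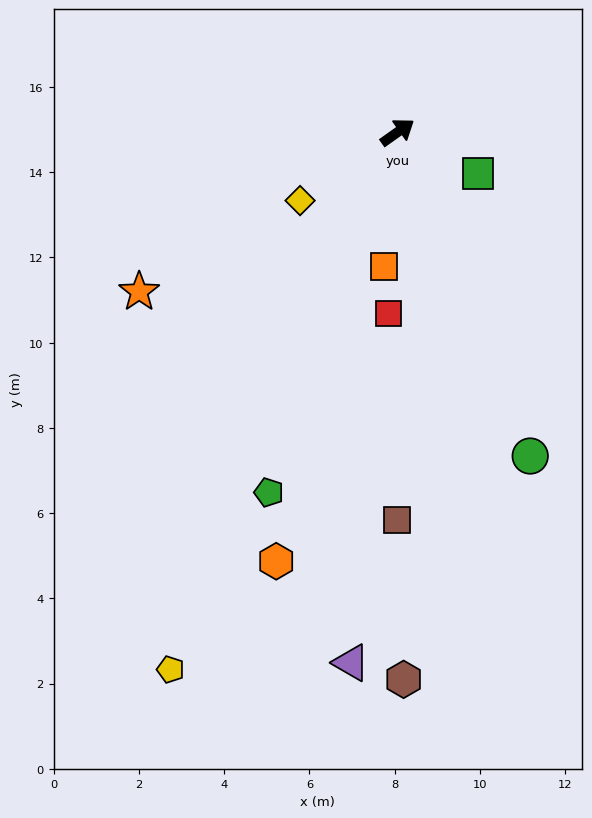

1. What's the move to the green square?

turn right 63°, forward 2.1 m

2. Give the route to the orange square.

turn right 131°, forward 3.2 m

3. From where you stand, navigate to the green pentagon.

turn right 145°, forward 9.0 m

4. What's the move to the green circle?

turn right 103°, forward 8.2 m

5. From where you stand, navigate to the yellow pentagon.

turn right 148°, forward 13.7 m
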